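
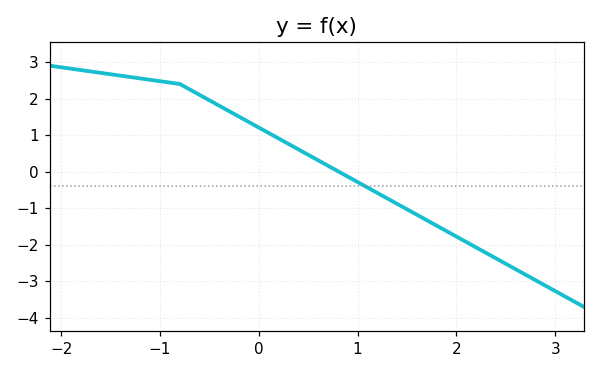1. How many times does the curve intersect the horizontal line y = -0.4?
1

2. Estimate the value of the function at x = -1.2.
2.6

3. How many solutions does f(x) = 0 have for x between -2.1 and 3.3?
1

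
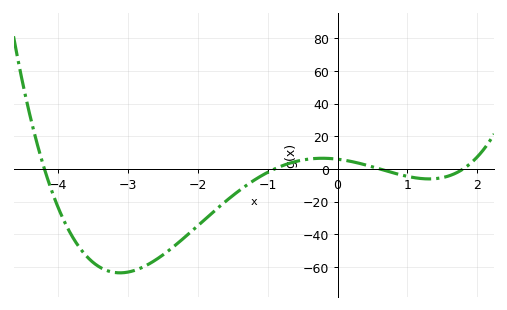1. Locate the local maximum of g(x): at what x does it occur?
-0.219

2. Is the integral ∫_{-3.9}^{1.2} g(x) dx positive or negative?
negative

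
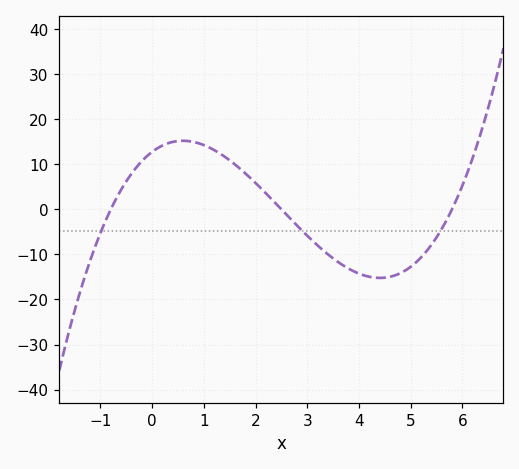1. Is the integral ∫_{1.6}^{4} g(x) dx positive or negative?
negative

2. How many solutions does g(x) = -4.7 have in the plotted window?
3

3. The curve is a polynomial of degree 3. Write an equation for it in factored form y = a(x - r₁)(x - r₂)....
y = 1.1(x + 0.8)(x - 2.5)(x - 5.8)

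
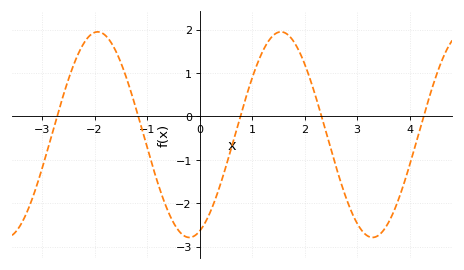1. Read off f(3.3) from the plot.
-2.79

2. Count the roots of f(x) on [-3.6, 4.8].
5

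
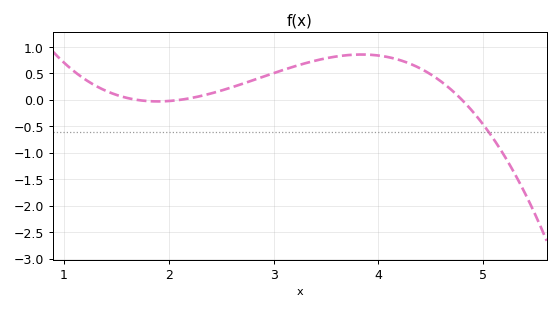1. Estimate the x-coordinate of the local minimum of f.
1.9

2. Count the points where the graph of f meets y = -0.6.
1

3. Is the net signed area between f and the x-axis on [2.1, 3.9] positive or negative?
positive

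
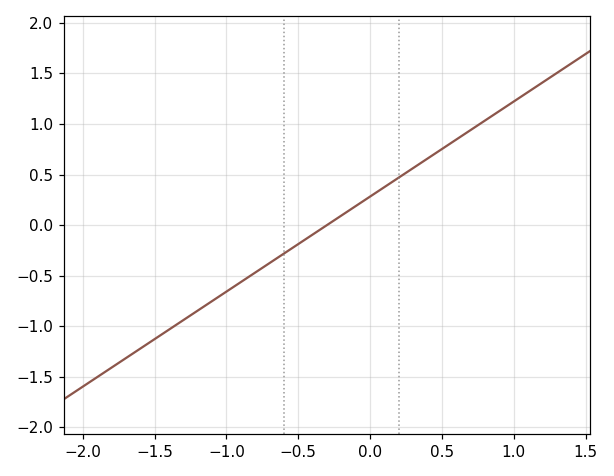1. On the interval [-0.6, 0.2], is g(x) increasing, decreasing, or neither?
increasing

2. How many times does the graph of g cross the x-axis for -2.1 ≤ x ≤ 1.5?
1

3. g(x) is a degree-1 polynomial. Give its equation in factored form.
y = 0.94(x + 0.3)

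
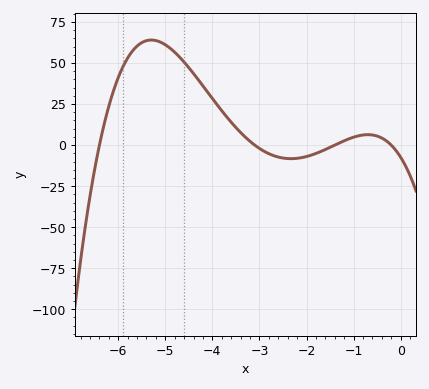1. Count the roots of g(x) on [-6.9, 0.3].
4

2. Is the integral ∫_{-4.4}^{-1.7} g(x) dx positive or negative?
positive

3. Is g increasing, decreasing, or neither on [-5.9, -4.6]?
neither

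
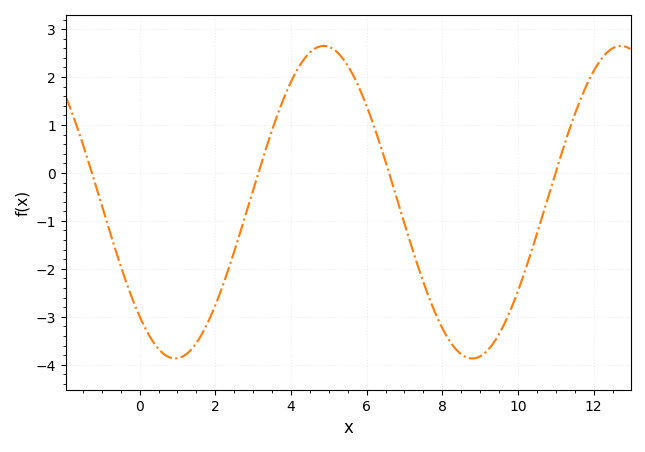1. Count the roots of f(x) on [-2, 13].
4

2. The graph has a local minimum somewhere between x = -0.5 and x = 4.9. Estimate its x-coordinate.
1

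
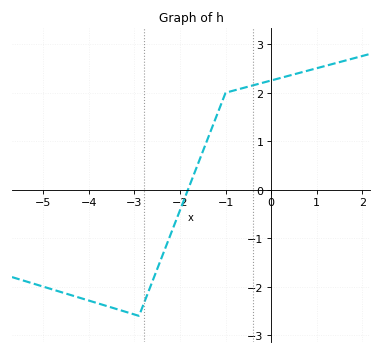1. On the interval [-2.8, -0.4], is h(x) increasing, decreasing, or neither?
increasing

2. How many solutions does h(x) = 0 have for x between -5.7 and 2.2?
1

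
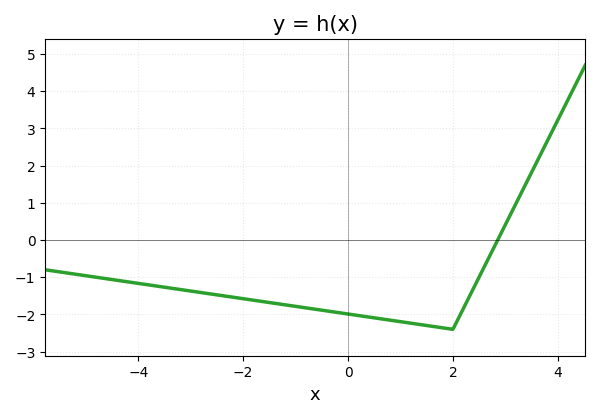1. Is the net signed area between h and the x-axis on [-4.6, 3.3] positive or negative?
negative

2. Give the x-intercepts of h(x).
2.8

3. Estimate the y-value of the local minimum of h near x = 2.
-2.4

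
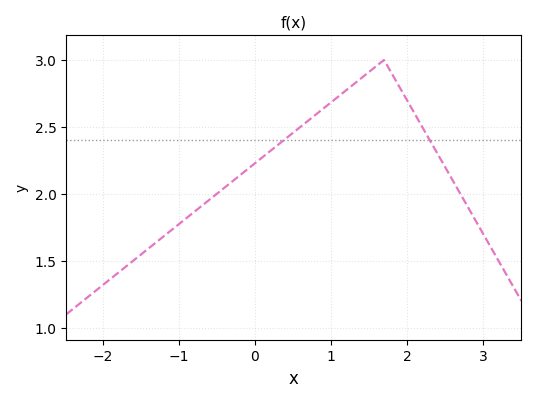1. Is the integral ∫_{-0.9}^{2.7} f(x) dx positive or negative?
positive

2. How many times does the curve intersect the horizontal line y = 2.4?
2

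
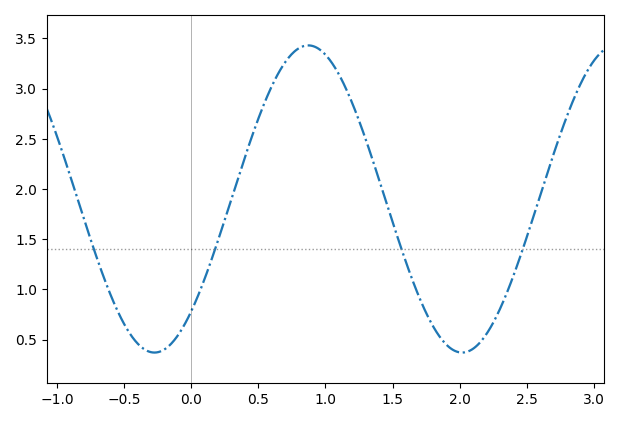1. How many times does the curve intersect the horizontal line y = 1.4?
4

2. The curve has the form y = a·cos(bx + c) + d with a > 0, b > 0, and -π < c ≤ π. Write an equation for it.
y = 1.53cos(2.7x - 2.4) + 1.9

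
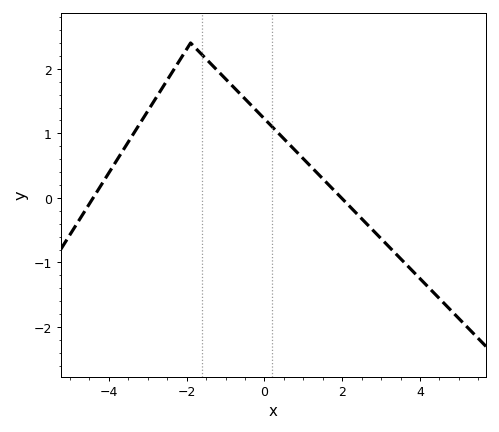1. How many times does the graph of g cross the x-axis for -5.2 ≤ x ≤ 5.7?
2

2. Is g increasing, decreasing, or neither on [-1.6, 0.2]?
decreasing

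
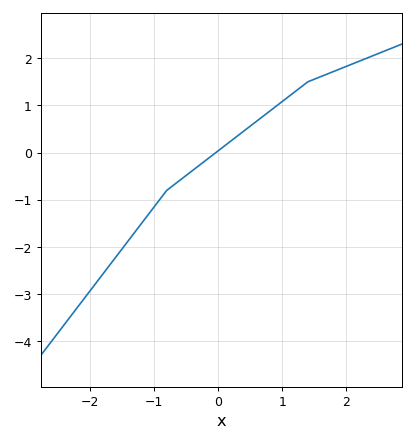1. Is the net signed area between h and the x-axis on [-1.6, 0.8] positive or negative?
negative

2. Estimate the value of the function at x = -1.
-1.2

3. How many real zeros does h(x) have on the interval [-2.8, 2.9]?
1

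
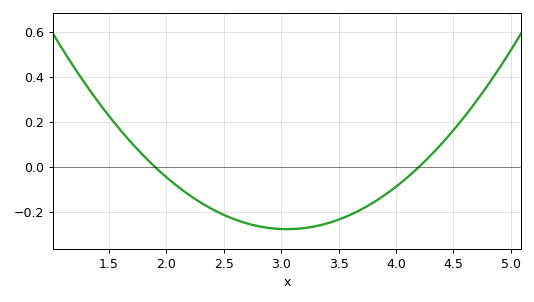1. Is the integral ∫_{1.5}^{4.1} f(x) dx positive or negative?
negative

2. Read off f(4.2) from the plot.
0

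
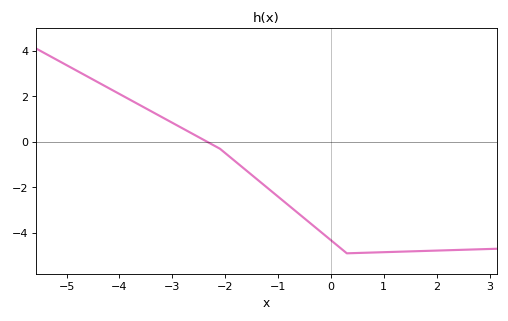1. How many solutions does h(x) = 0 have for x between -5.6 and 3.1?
1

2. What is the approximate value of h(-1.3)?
-1.83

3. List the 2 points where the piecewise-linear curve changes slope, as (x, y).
(-2.1, -0.3); (0.3, -4.9)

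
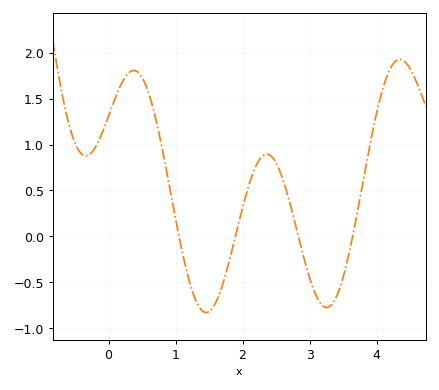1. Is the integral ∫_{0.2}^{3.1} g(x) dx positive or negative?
positive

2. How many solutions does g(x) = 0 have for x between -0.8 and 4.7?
4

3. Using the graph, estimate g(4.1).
1.63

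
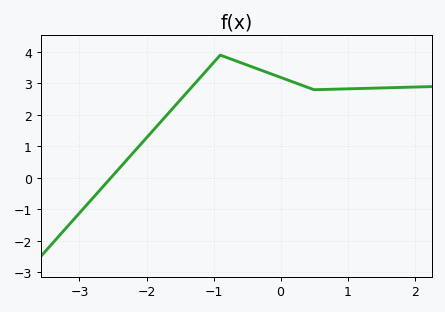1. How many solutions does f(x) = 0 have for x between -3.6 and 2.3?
1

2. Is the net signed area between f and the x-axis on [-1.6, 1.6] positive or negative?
positive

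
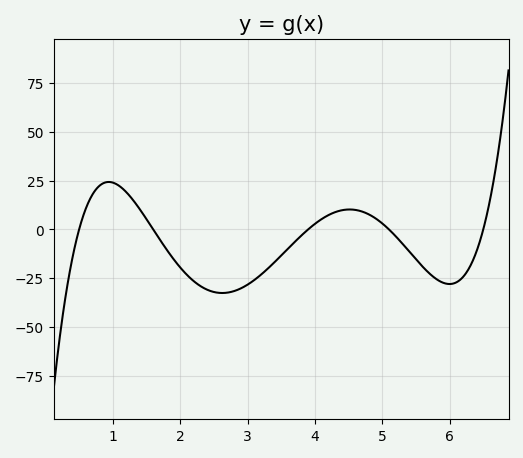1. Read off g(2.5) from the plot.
-32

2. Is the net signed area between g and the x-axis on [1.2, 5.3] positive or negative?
negative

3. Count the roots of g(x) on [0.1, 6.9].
5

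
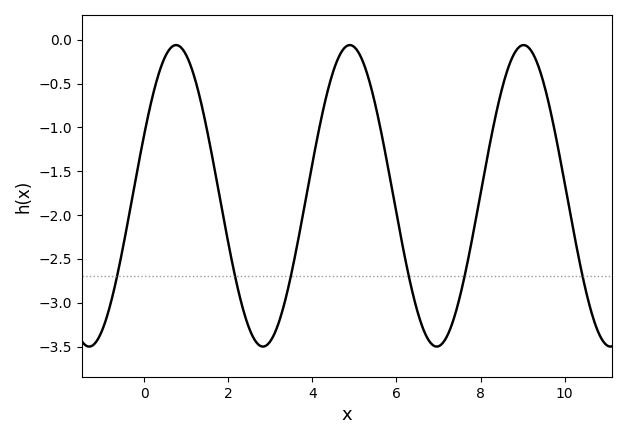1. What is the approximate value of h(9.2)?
-0.1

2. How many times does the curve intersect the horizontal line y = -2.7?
6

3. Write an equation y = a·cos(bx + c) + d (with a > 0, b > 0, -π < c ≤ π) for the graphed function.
y = 1.72cos(1.5x - 1.2) - 1.78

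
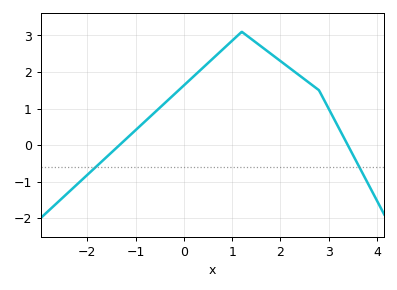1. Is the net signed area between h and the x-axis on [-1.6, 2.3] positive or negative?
positive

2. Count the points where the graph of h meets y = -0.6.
2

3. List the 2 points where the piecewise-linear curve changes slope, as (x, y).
(1.2, 3.1); (2.8, 1.5)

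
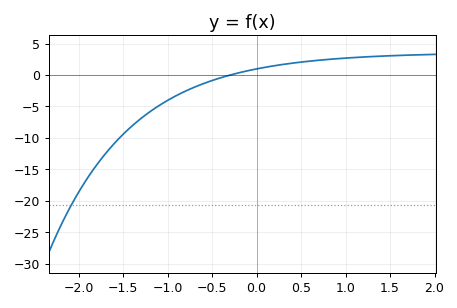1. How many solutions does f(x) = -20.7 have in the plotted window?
1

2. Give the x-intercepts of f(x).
-0.3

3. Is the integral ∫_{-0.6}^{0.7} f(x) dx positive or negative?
positive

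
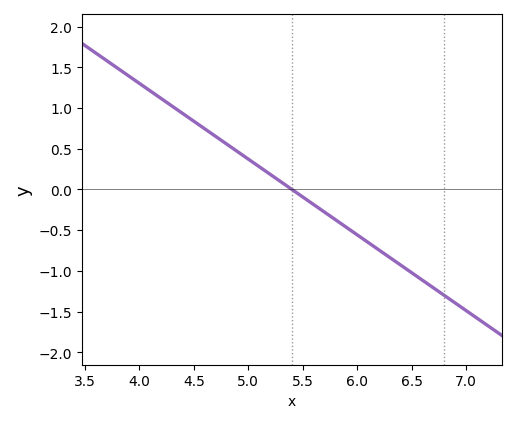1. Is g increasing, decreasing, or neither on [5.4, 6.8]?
decreasing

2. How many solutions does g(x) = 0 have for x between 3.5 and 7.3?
1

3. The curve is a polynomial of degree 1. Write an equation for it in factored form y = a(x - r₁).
y = -0.93(x - 5.4)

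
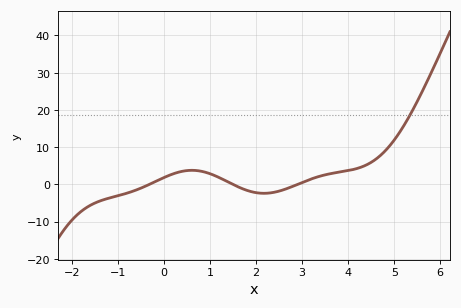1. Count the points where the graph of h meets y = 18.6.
1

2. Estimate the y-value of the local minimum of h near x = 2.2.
-2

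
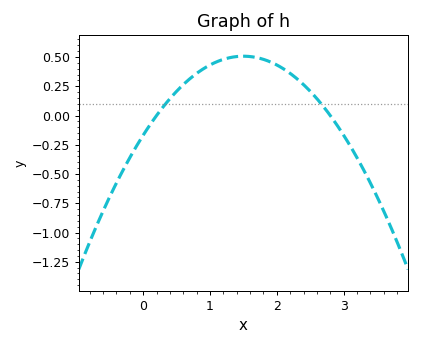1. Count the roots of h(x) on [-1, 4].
2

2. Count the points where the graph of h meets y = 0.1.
2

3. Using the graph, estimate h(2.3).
0.315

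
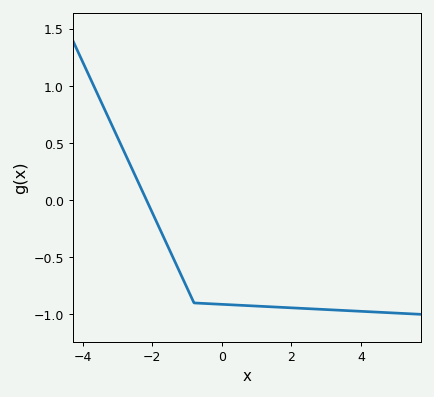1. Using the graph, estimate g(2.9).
-0.95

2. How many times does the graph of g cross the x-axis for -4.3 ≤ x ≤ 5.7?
1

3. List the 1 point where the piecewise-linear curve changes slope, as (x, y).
(-0.8, -0.9)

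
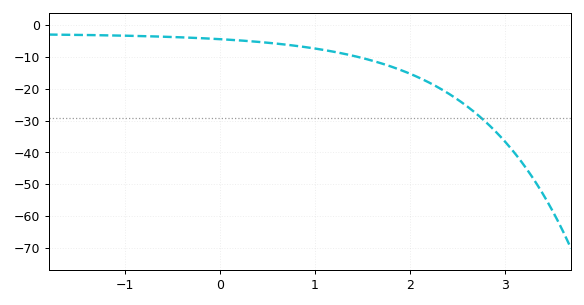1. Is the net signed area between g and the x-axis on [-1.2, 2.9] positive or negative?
negative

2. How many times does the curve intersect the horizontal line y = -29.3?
1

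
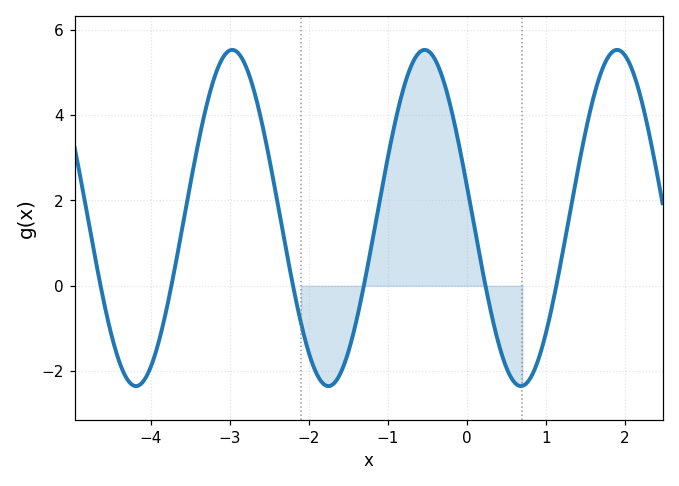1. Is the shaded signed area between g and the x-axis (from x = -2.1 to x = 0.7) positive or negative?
positive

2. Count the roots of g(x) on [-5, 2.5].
6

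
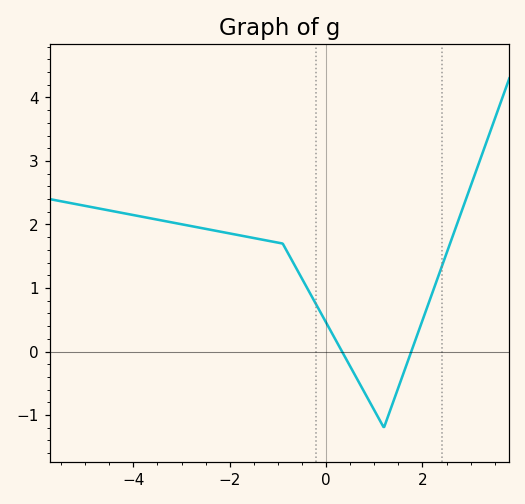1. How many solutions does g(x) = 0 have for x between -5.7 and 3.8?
2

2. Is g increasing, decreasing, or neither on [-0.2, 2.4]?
neither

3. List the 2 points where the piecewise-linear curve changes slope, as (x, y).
(-0.9, 1.7); (1.2, -1.2)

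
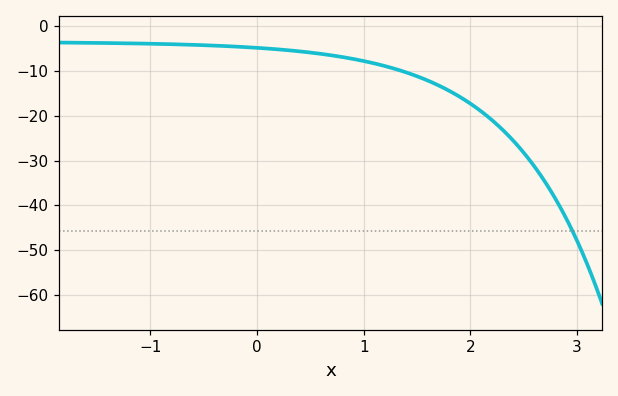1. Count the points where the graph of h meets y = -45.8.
1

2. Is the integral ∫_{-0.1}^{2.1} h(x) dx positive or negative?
negative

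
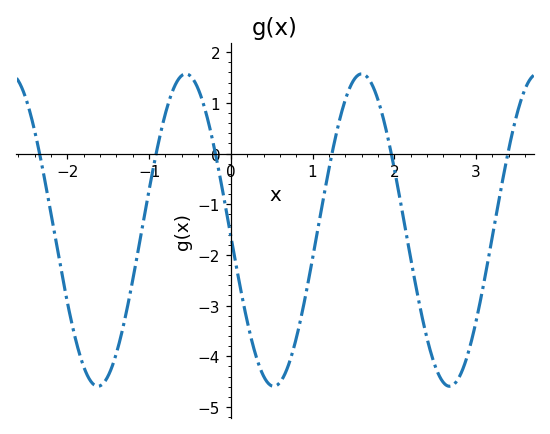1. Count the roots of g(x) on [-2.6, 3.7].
6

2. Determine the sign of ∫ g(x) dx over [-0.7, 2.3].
negative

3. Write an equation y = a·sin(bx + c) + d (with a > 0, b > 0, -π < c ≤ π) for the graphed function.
y = 3.08sin(2.92x - 3.1) - 1.51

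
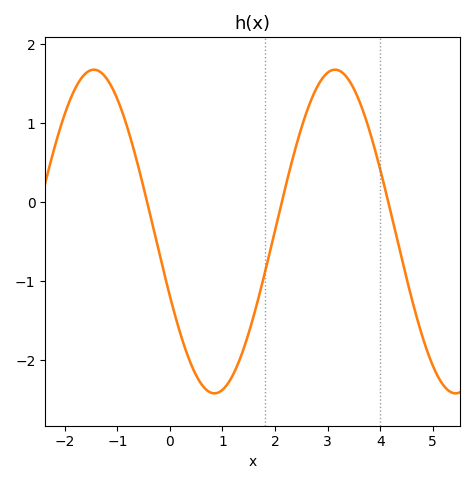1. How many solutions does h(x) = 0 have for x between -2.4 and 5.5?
3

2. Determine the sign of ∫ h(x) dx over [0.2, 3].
negative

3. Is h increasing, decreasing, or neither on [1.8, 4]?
neither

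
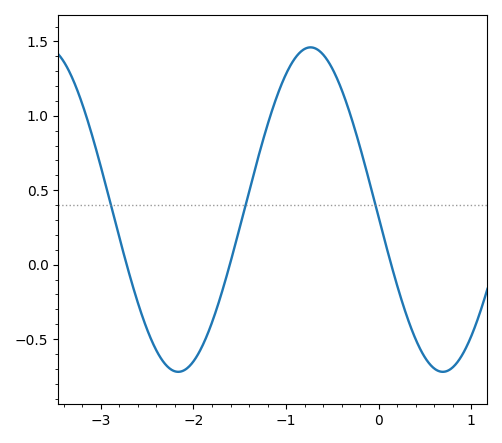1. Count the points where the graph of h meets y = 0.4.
3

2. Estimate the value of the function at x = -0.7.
1.46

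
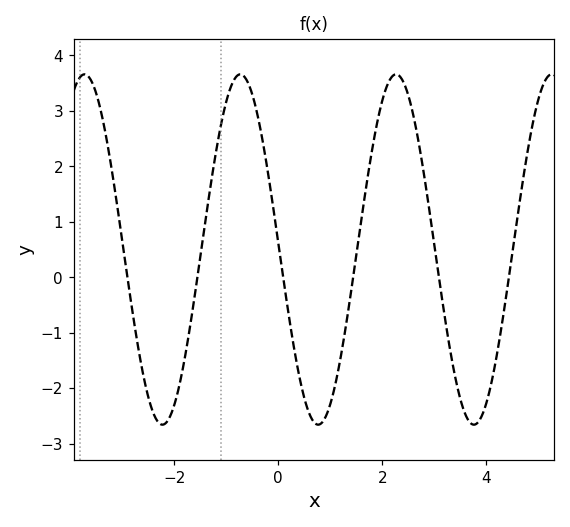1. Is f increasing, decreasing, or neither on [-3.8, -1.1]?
neither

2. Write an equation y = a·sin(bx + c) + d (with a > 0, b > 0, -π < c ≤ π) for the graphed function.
y = 3.16sin(2.1x + 3.1) + 0.5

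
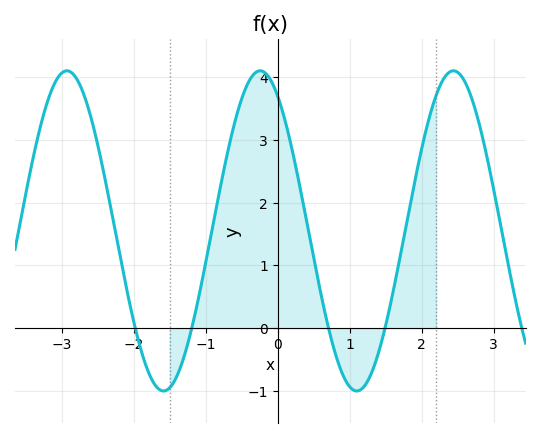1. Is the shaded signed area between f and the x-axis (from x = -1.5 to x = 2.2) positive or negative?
positive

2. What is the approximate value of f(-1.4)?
-0.76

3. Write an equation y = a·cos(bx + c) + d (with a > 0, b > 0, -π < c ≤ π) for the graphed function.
y = 2.55cos(2.34x + 0.572) + 1.55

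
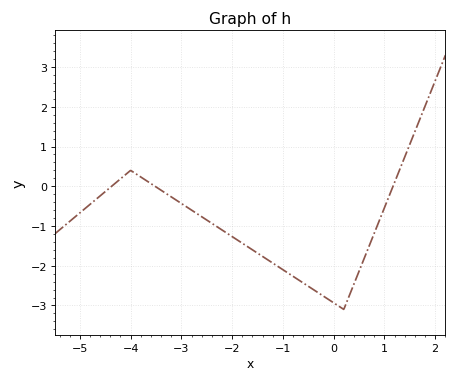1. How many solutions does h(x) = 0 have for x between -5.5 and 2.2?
3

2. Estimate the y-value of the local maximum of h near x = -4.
0.4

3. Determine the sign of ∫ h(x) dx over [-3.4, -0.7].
negative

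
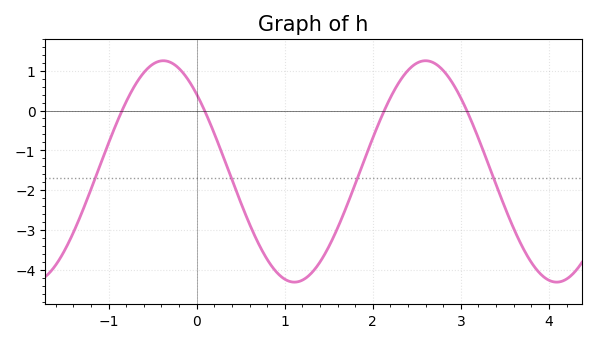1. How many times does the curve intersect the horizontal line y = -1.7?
4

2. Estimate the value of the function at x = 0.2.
-0.578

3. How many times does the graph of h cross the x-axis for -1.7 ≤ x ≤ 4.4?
4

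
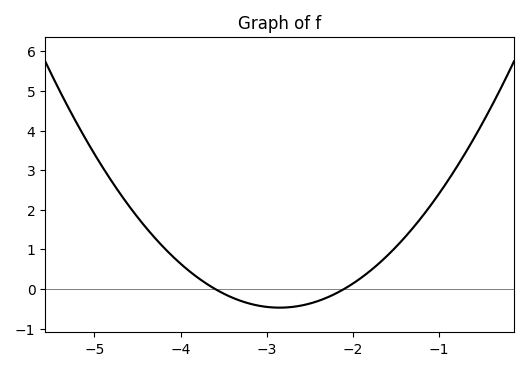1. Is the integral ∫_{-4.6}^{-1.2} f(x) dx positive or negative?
positive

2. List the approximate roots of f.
-3.6, -2.1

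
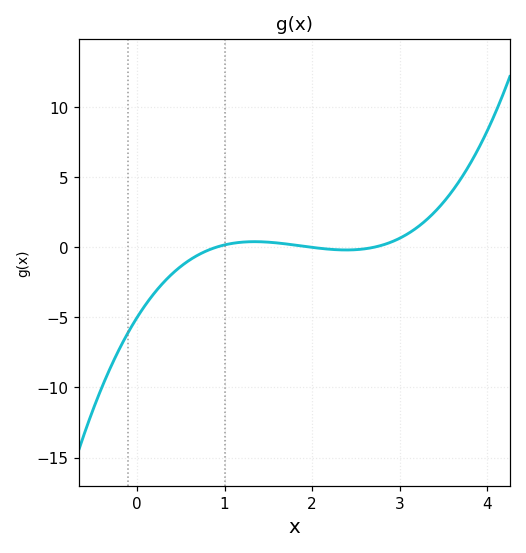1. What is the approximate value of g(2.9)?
0.371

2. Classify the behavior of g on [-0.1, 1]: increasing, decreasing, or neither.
increasing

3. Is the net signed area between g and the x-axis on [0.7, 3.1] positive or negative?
positive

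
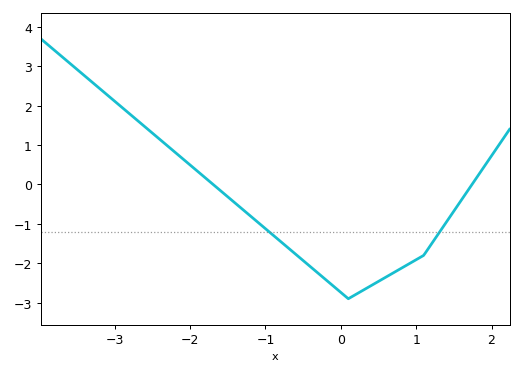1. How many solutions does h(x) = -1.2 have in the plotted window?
2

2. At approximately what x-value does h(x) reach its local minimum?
0.1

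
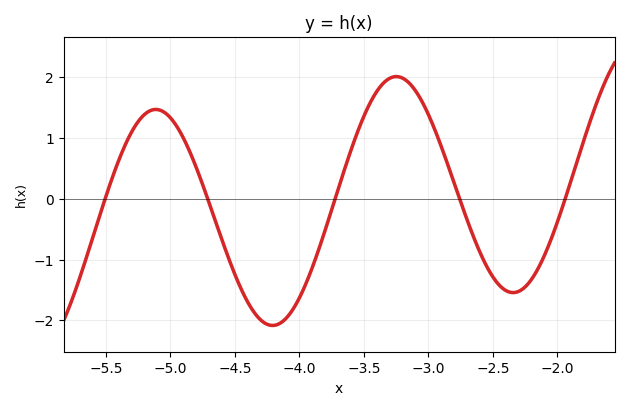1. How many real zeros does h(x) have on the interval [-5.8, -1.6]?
5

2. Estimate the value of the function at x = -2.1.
-0.9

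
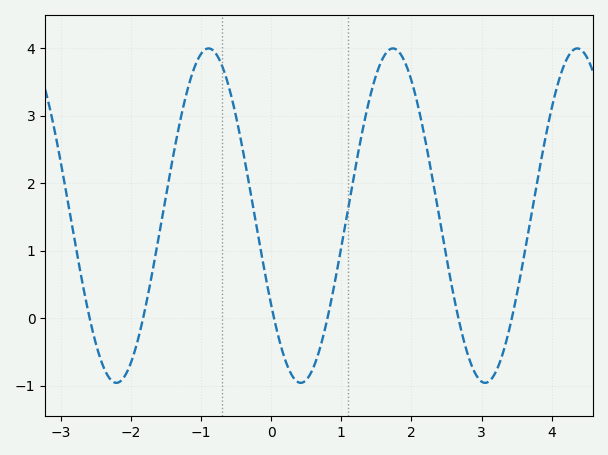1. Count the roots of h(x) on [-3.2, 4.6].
6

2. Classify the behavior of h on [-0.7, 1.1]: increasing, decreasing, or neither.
neither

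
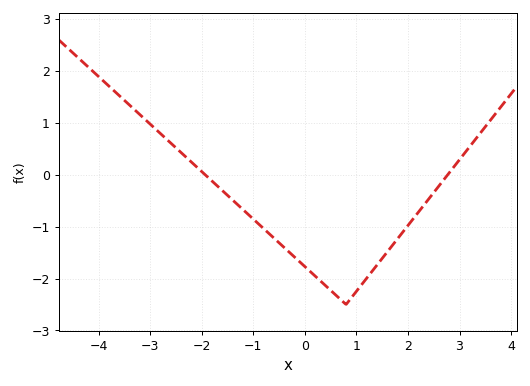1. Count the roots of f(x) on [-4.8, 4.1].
2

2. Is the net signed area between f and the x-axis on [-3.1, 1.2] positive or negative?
negative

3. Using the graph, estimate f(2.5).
-0.344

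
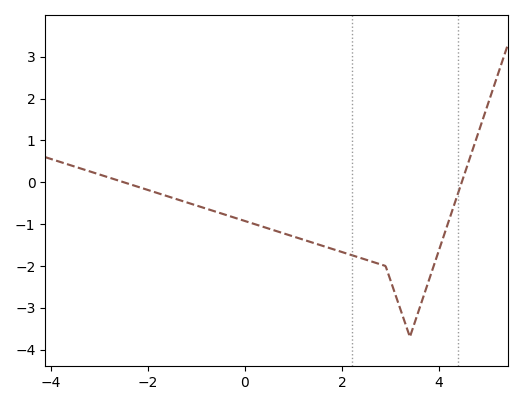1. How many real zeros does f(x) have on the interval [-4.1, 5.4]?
2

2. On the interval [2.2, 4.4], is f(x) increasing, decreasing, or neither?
neither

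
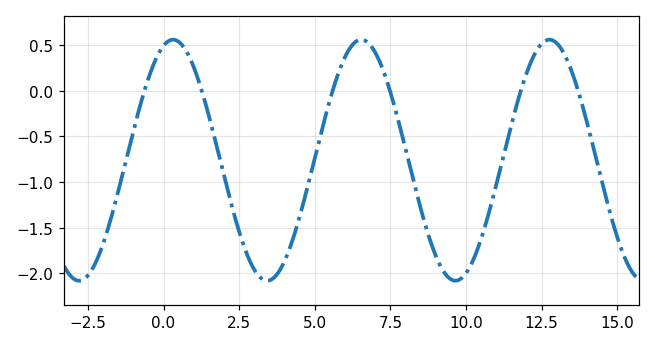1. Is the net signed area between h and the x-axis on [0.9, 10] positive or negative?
negative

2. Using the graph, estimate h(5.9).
0.296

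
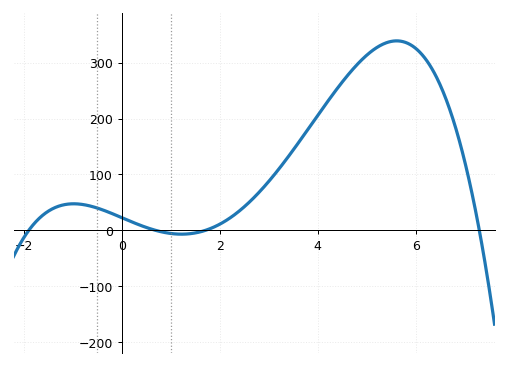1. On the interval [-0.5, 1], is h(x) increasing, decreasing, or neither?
decreasing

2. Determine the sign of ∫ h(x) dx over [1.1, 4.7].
positive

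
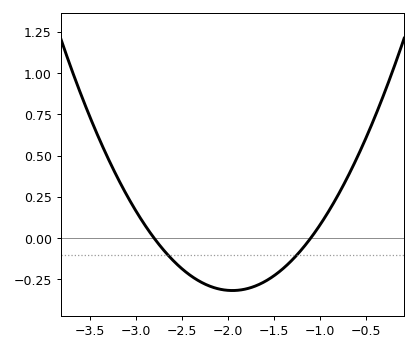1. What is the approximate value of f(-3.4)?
0.607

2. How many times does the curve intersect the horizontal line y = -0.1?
2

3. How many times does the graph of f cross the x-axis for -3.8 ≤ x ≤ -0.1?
2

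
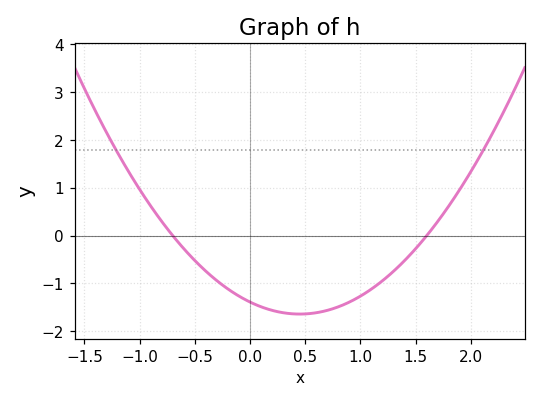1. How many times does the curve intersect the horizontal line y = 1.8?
2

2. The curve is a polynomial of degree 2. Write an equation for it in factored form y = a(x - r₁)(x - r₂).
y = 1.24(x + 0.7)(x - 1.6)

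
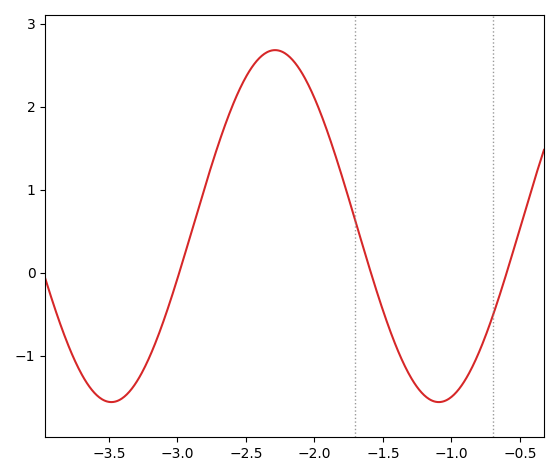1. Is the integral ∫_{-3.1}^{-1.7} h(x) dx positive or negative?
positive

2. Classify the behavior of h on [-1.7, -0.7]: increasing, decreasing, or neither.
neither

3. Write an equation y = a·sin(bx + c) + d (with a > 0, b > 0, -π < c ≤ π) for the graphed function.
y = 2.12sin(2.6x + 1.3) + 0.56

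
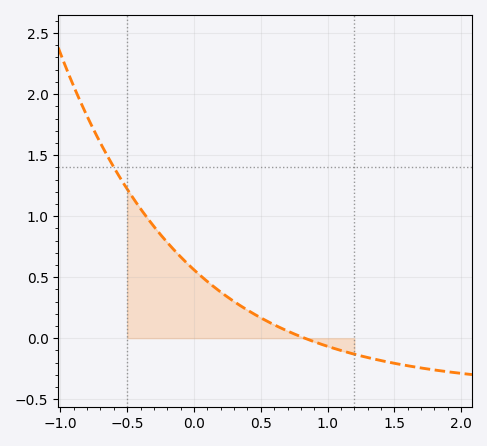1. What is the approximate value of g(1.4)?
-0.184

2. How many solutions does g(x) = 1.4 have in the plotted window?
1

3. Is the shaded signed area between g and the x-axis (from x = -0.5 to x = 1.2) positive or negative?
positive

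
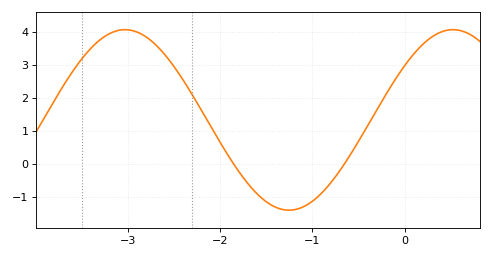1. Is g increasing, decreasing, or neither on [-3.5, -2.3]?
neither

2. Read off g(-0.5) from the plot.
0.7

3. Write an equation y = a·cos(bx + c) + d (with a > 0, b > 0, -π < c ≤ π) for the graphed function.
y = 2.73cos(1.8x - 0.92) + 1.33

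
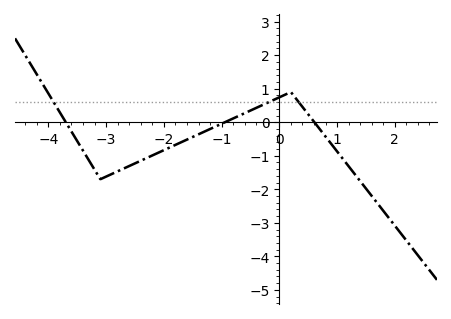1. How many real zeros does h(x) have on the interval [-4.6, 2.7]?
3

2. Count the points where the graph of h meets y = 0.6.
3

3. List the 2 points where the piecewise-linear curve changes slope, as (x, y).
(-3.1, -1.7); (0.2, 0.9)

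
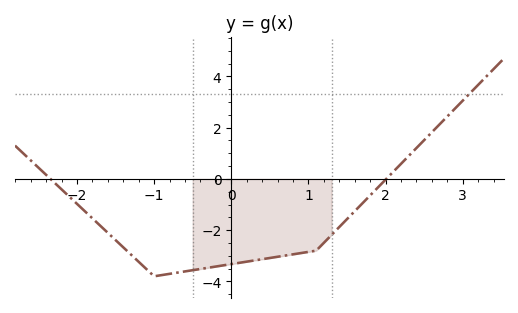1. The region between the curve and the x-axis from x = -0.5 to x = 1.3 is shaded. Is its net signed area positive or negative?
negative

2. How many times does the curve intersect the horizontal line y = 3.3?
1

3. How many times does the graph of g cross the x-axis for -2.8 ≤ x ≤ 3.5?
2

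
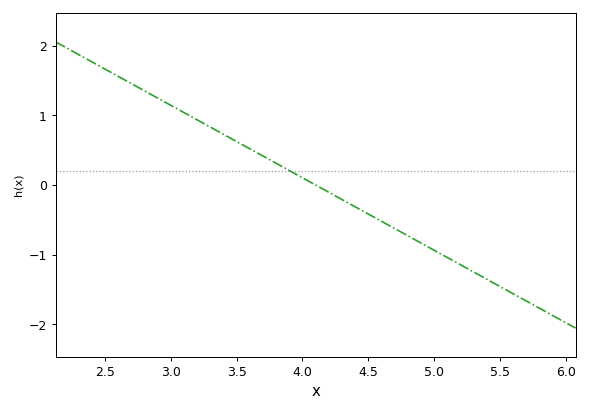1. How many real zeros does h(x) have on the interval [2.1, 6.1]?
1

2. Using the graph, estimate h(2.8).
1.4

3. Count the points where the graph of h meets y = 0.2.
1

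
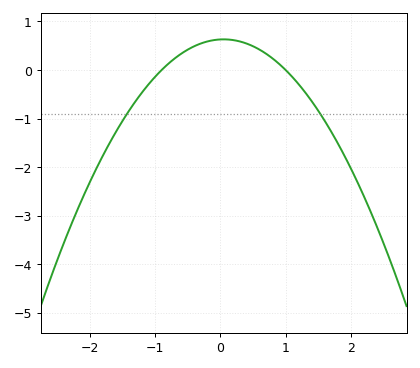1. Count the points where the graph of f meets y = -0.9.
2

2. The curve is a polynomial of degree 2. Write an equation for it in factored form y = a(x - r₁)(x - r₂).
y = -0.7(x + 0.9)(x - 1)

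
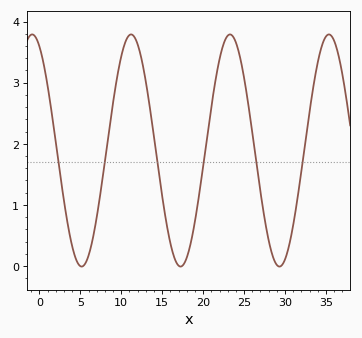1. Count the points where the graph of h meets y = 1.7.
6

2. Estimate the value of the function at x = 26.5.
1.7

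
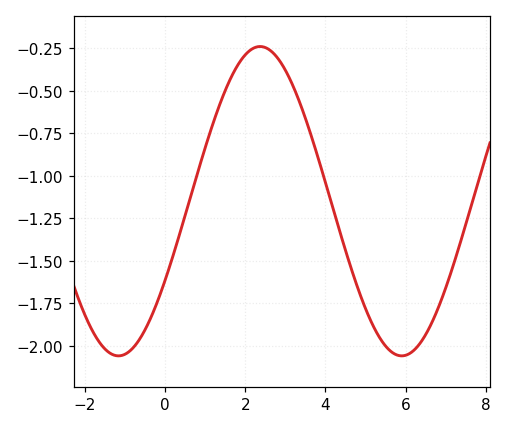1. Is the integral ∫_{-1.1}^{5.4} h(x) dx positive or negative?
negative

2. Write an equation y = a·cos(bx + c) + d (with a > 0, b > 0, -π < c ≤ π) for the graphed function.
y = 0.91cos(0.89x - 2.1) - 1.15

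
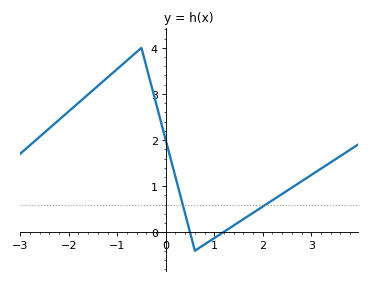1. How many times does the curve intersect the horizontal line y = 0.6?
2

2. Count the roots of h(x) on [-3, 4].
2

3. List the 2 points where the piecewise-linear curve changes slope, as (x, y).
(-0.5, 4); (0.6, -0.4)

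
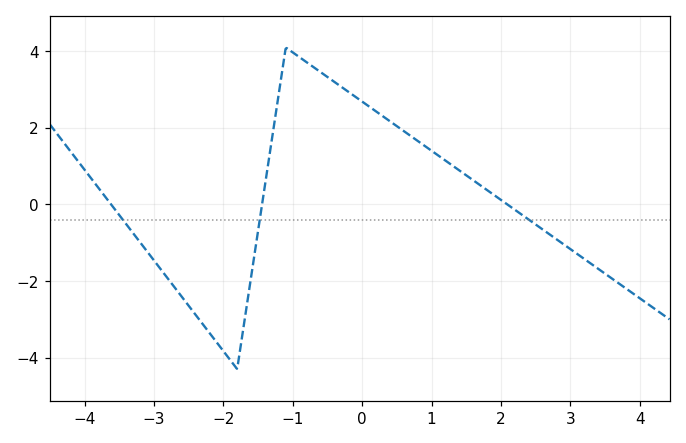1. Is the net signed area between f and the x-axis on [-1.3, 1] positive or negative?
positive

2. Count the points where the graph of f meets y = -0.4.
3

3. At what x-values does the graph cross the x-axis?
-3.62, -1.44, 2.09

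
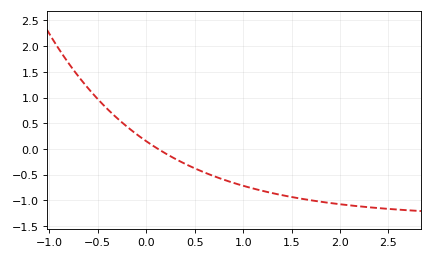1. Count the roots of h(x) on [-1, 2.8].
1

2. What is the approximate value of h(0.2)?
-0.089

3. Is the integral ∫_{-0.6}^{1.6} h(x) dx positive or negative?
negative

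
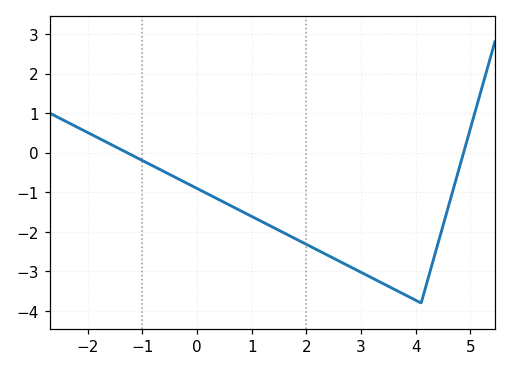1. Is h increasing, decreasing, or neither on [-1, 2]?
decreasing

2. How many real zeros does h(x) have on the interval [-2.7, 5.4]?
2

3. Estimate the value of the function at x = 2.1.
-2.39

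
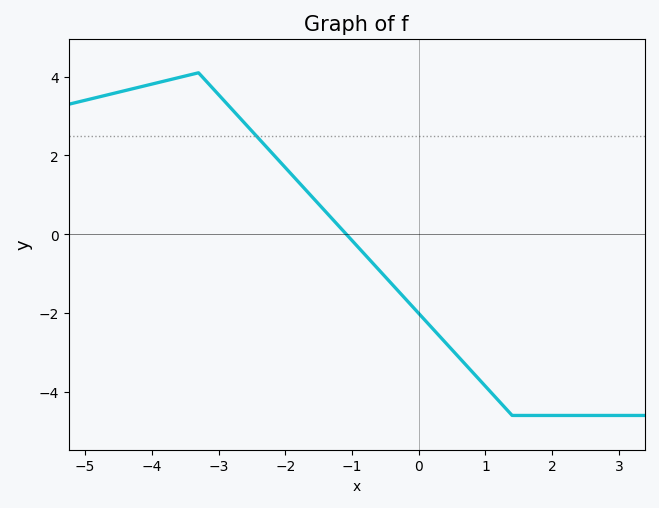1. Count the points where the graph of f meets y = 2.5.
1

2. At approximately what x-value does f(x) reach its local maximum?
-3.3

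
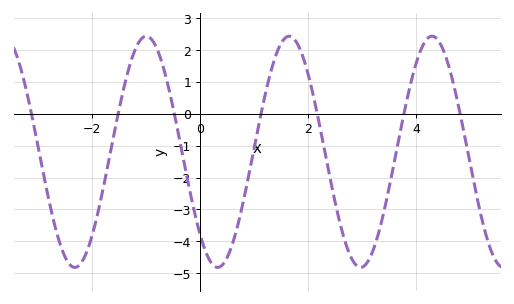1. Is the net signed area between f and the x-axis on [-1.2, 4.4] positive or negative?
negative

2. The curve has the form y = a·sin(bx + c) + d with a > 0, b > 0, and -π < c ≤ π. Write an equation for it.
y = 3.63sin(2.4x - 2.4) - 1.19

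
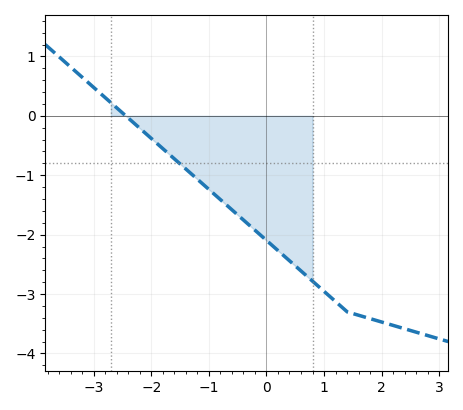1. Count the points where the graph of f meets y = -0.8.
1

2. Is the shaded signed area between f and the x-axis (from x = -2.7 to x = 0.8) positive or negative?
negative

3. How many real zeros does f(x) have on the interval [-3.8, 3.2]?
1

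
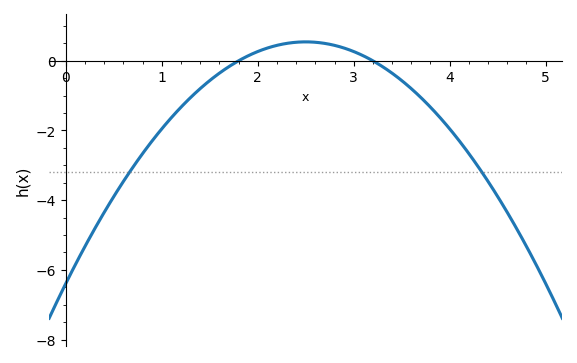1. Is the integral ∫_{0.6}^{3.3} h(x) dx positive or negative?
negative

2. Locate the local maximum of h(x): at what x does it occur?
2.5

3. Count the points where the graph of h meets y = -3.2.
2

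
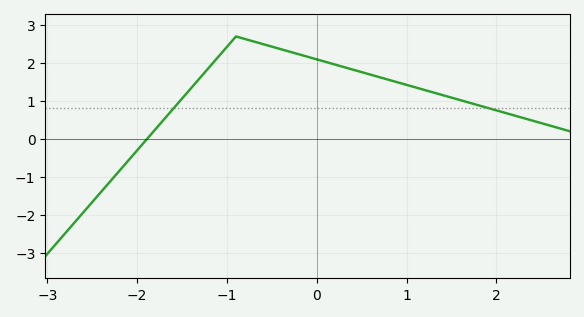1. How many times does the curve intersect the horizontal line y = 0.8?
2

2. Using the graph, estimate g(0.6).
1.69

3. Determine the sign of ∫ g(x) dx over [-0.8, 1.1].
positive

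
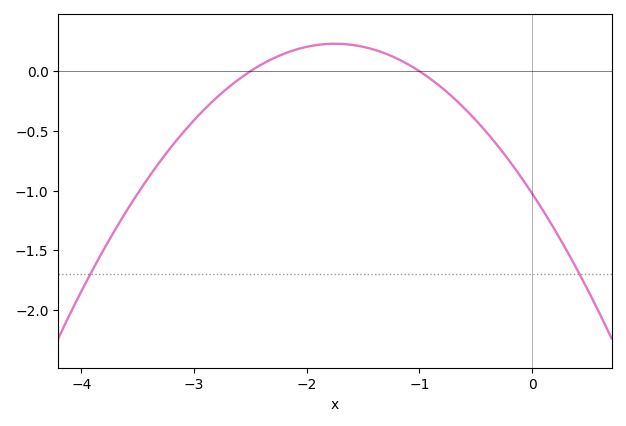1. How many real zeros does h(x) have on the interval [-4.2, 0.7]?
2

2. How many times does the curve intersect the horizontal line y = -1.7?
2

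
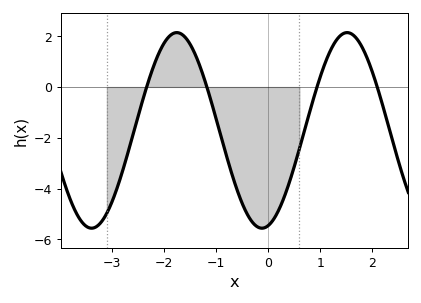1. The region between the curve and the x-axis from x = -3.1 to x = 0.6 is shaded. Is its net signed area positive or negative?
negative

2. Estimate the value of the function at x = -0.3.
-5.4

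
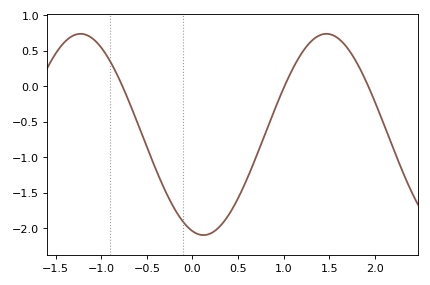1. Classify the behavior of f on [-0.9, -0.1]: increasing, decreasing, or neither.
decreasing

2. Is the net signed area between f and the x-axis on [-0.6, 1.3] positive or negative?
negative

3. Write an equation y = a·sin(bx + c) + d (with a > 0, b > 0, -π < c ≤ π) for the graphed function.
y = 1.42sin(2.33x - 1.85) - 0.68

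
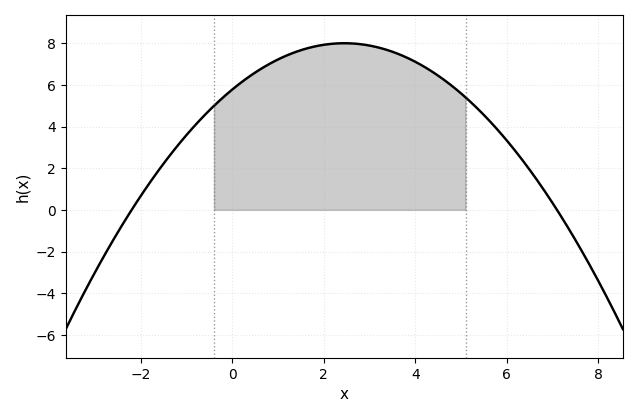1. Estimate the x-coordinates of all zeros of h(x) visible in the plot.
-2.2, 7.1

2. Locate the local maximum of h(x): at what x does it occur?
2.45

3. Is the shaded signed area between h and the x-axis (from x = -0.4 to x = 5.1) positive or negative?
positive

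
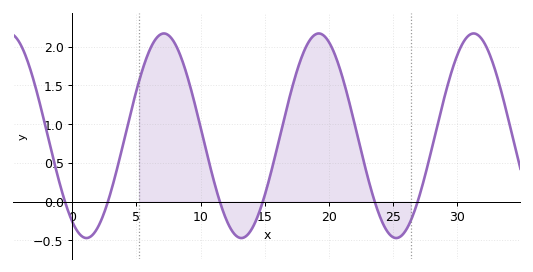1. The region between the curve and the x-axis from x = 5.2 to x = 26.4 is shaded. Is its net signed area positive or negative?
positive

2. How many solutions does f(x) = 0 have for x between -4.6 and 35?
6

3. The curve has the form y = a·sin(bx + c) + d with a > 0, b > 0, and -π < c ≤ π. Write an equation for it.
y = 1.32sin(0.52x - 2.14) + 0.85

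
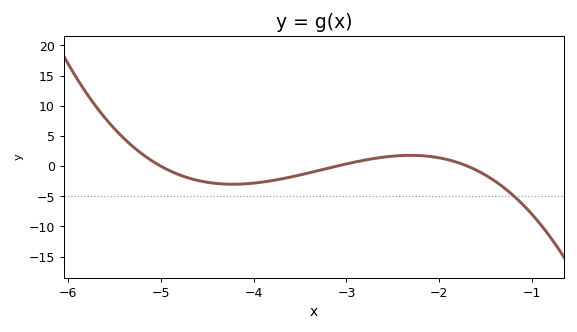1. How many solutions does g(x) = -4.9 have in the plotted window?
1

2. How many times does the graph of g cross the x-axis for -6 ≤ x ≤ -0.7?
3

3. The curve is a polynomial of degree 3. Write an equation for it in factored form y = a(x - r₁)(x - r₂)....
y = -1.37(x + 5)(x + 3.1)(x + 1.7)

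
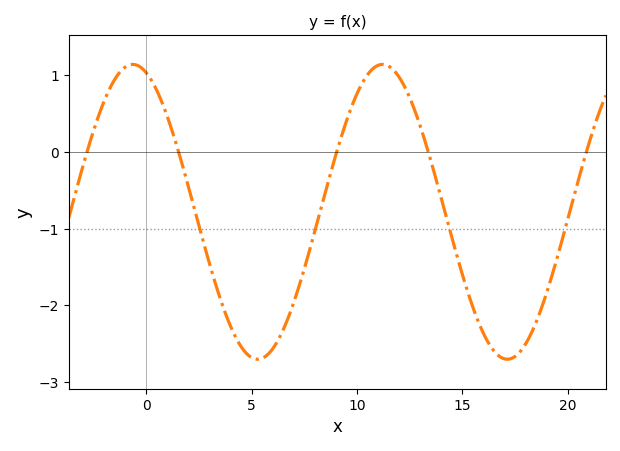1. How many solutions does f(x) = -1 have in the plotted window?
4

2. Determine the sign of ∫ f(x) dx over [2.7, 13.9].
negative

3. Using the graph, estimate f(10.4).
0.964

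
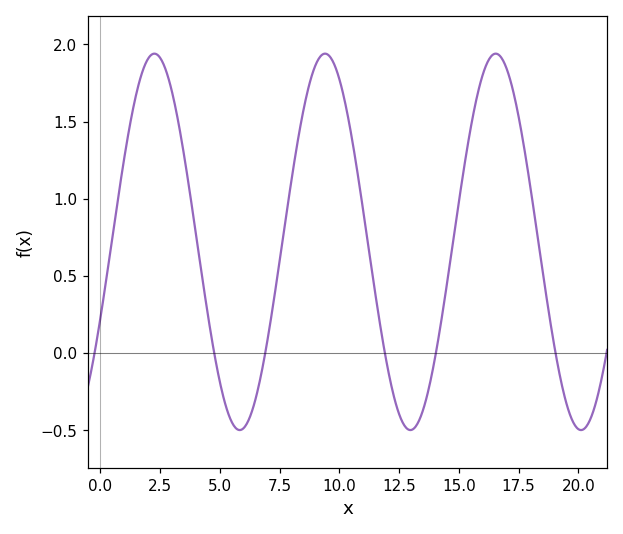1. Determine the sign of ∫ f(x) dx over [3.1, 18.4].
positive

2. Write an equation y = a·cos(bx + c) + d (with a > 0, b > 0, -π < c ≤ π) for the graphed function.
y = 1.22cos(0.88x - 2) + 0.72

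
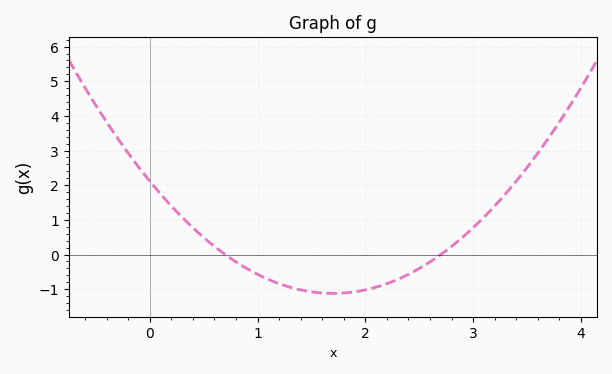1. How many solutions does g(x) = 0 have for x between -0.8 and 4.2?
2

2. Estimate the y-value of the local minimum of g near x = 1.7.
-1.12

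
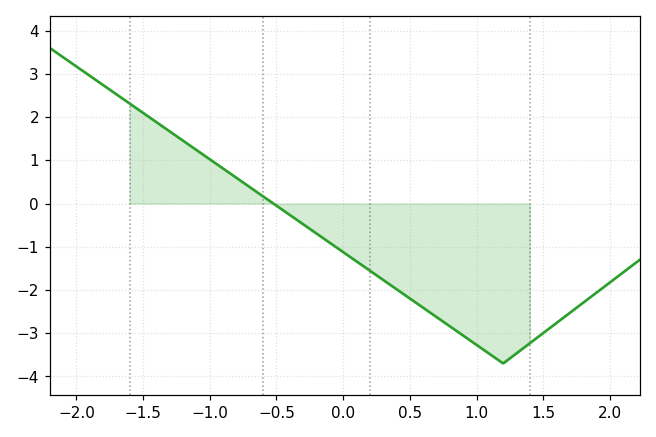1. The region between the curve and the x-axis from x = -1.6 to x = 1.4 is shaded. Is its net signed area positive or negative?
negative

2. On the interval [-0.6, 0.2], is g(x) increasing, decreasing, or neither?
decreasing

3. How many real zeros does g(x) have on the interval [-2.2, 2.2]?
1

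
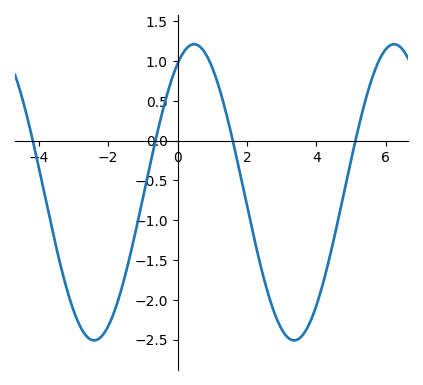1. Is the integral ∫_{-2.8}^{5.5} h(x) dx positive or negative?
negative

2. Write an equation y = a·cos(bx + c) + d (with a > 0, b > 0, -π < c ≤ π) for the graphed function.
y = 1.86cos(1.09x - 0.52) - 0.65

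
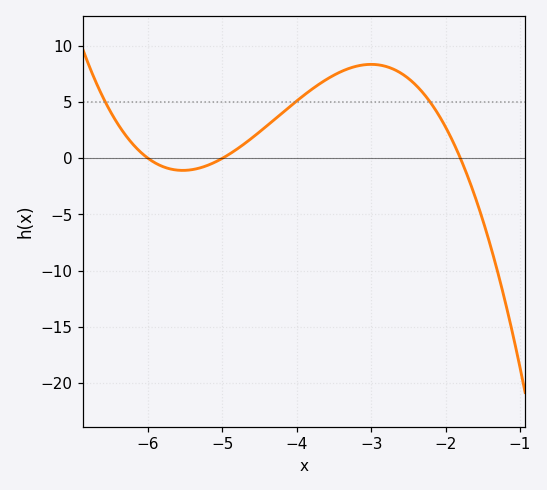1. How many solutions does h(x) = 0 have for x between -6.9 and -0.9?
3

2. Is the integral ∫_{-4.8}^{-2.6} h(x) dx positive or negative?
positive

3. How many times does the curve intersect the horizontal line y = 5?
3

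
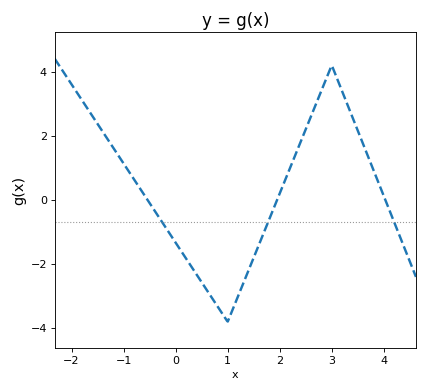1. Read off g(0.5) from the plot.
-2.57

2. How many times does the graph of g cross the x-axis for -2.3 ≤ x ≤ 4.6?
3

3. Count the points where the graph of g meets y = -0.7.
3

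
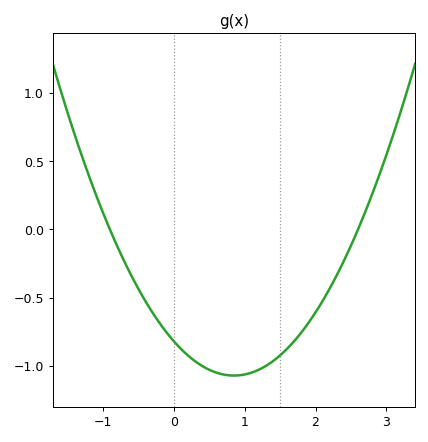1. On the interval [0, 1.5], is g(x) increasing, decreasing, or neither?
neither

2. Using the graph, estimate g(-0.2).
-0.686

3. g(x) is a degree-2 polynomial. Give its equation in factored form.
y = 0.35(x + 0.9)(x - 2.6)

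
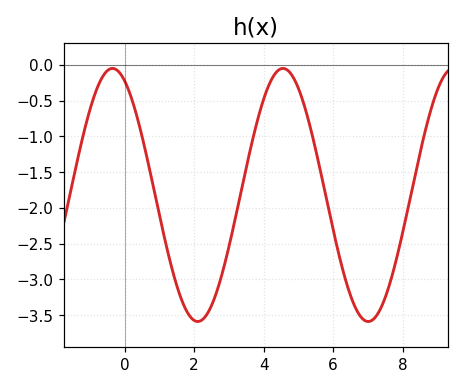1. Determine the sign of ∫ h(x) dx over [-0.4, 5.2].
negative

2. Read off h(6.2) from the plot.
-2.7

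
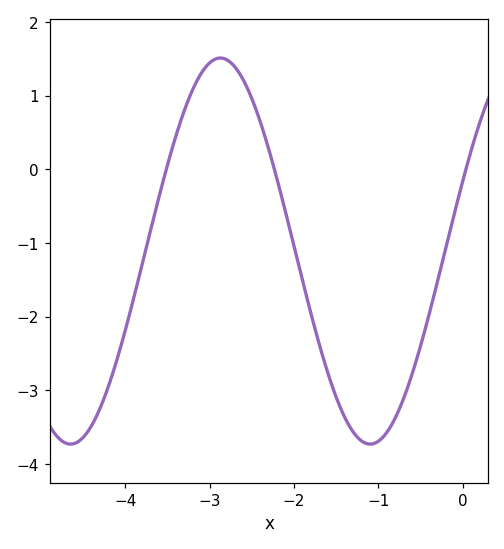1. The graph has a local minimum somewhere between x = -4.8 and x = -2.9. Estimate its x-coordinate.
-4.6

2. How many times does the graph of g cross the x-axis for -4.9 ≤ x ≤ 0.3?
3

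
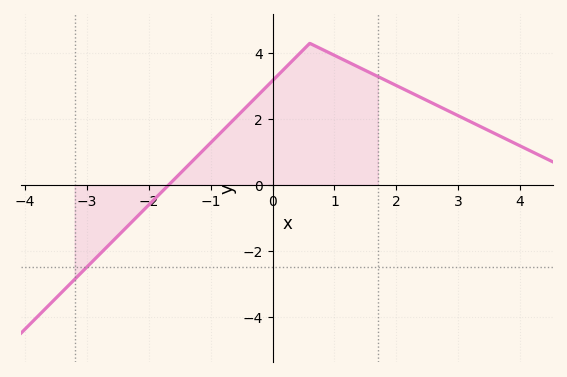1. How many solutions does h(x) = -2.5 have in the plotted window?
1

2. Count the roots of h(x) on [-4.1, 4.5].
1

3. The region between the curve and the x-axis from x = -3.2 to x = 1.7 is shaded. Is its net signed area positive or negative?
positive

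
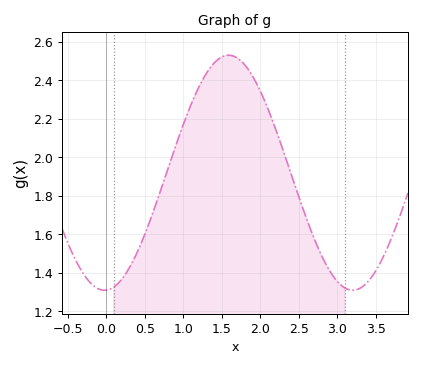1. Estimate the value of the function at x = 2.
2.35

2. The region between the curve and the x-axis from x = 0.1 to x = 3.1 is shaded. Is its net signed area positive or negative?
positive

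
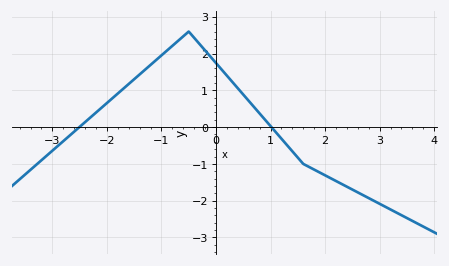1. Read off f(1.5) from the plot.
-0.829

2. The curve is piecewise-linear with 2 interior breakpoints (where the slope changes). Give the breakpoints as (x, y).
(-0.5, 2.6); (1.6, -1)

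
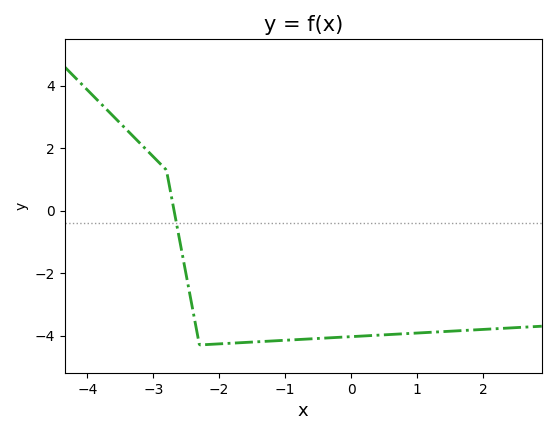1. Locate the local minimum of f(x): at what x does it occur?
-2.3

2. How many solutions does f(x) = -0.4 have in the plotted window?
1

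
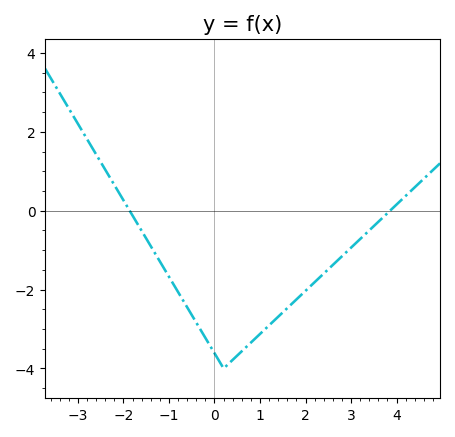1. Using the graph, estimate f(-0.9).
-1.87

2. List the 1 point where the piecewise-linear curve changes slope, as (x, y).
(0.2, -4)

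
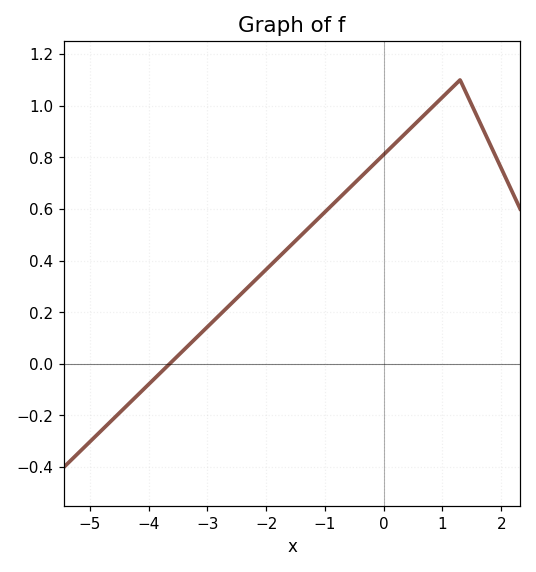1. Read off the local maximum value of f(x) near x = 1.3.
1.1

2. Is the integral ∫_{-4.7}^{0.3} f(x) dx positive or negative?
positive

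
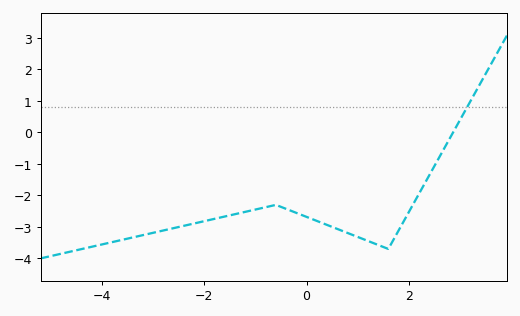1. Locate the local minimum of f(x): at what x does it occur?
1.6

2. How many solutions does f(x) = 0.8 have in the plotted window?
1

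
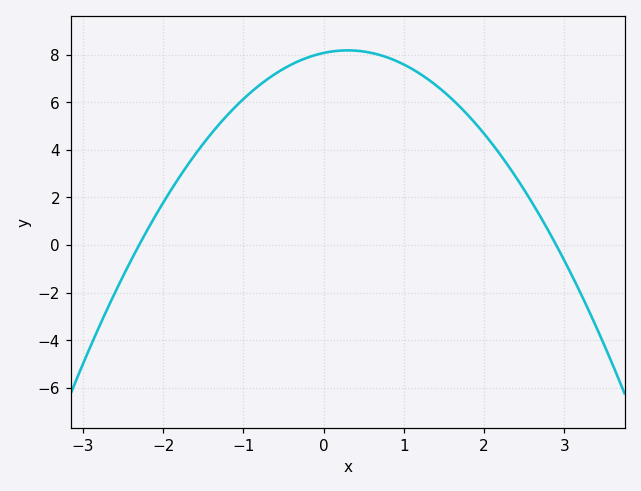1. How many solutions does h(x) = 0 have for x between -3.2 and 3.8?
2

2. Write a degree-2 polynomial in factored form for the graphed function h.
y = -1.21(x + 2.3)(x - 2.9)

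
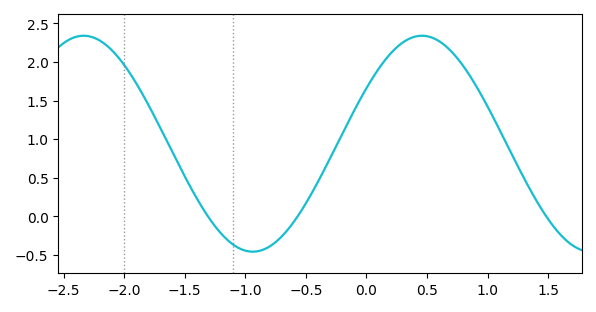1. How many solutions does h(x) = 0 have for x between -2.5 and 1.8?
3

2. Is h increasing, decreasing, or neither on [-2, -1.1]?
decreasing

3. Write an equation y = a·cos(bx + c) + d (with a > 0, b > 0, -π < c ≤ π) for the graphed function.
y = 1.4cos(2.2x - 1) + 0.94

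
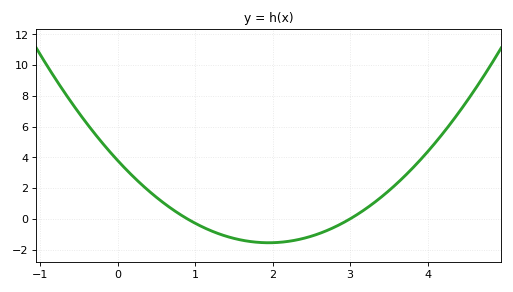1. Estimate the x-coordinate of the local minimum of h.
1.9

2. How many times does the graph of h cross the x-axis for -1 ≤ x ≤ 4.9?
2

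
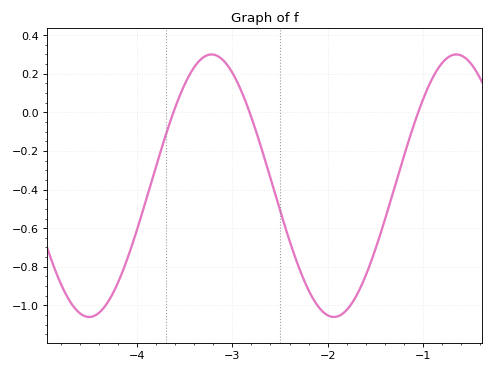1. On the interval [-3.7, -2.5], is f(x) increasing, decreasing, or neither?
neither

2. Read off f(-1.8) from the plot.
-1.02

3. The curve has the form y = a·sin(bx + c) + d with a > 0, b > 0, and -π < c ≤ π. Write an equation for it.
y = 0.68sin(2.5x - 3.1) - 0.38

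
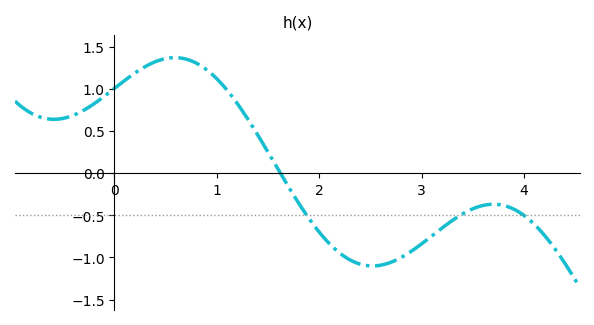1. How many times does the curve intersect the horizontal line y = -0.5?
3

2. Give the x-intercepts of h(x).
1.62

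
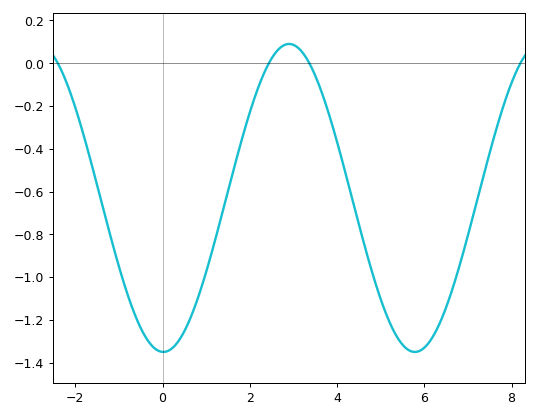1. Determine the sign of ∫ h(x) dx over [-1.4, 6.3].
negative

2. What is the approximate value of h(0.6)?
-1.22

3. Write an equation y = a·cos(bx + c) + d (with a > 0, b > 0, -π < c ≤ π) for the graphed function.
y = 0.72cos(1.1x + 3.1) - 0.63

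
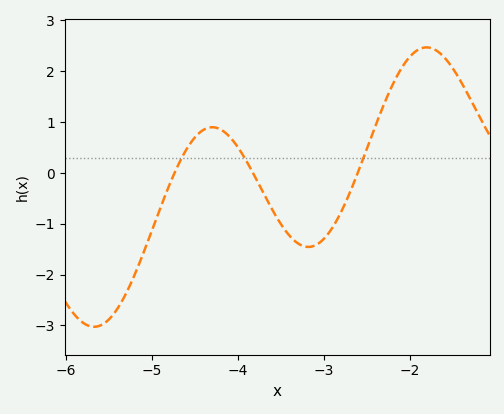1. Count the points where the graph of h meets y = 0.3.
3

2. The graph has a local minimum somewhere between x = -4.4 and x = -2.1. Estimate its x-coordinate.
-3.18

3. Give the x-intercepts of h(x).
-4.74, -3.83, -2.61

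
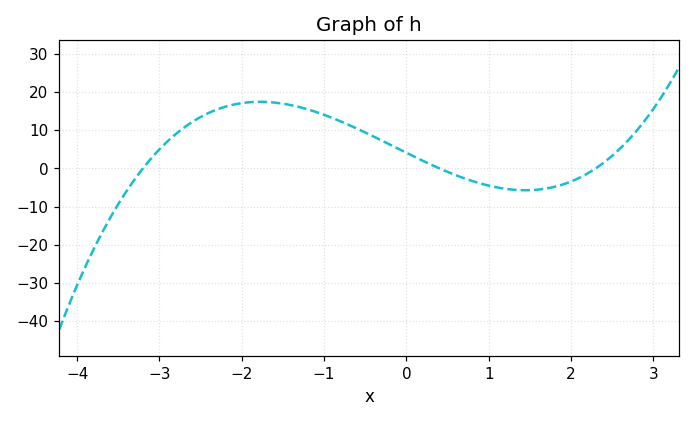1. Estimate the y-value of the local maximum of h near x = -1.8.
17.4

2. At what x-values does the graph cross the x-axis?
-3.2, 0.4, 2.3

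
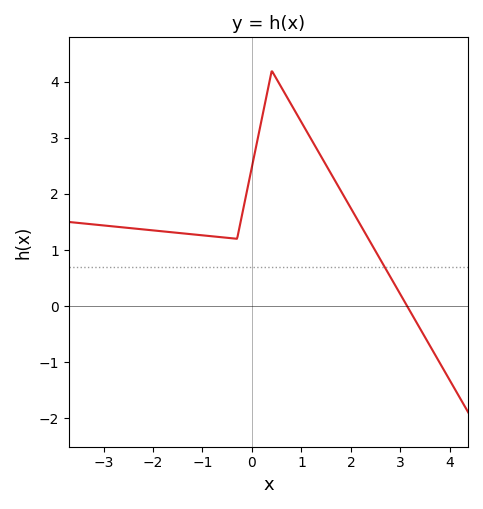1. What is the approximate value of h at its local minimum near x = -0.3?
1.2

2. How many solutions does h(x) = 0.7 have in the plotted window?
1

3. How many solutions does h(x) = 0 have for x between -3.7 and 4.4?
1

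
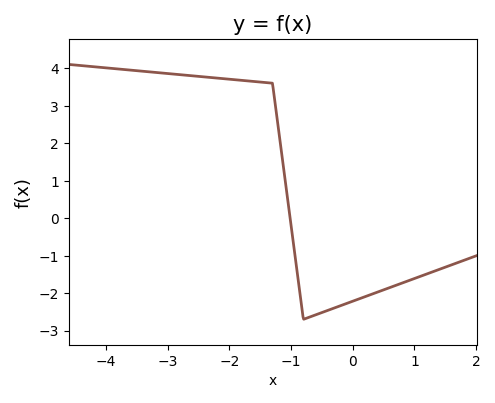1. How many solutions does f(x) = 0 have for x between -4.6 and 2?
1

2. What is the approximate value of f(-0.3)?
-2.4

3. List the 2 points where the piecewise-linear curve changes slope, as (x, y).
(-1.3, 3.6); (-0.8, -2.7)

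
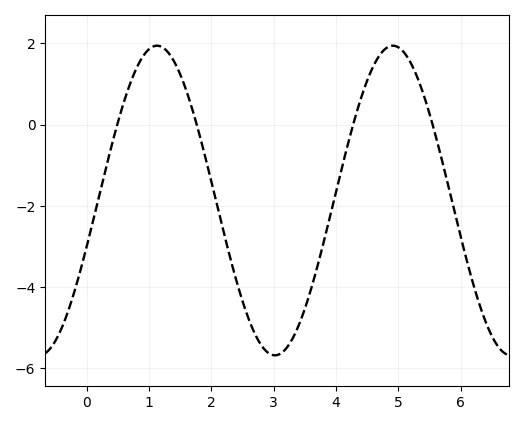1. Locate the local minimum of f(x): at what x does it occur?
3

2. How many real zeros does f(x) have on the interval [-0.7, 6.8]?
4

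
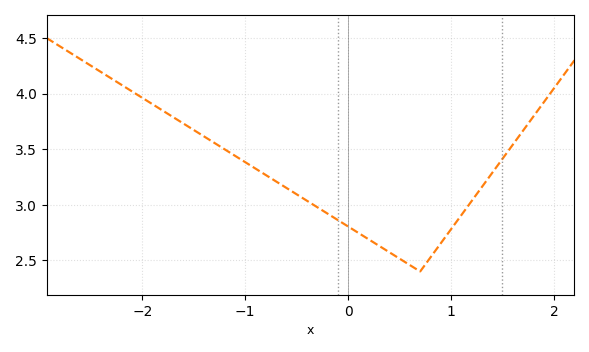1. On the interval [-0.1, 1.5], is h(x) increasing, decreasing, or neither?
neither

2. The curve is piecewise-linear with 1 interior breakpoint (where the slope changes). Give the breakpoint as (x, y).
(0.7, 2.4)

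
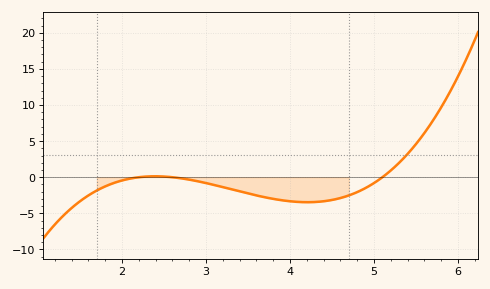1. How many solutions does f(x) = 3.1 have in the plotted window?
1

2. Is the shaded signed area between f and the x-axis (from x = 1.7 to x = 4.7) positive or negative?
negative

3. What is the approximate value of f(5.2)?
1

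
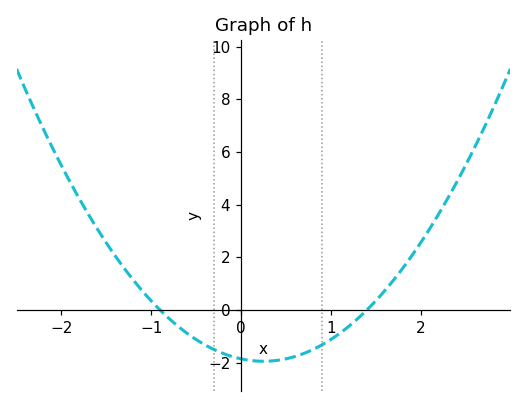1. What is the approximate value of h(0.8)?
-1.4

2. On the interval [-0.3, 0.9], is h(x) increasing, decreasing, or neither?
neither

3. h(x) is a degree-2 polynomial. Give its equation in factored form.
y = 1.47(x + 0.9)(x - 1.4)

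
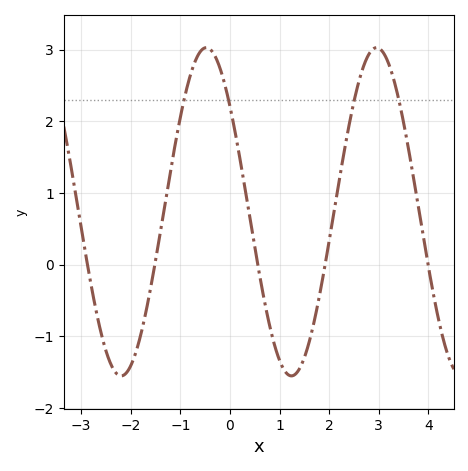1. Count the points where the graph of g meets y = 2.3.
4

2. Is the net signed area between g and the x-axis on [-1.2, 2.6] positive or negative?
positive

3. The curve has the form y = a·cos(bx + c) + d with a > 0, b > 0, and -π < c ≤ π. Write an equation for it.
y = 2.29cos(1.83x + 0.872) + 0.74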